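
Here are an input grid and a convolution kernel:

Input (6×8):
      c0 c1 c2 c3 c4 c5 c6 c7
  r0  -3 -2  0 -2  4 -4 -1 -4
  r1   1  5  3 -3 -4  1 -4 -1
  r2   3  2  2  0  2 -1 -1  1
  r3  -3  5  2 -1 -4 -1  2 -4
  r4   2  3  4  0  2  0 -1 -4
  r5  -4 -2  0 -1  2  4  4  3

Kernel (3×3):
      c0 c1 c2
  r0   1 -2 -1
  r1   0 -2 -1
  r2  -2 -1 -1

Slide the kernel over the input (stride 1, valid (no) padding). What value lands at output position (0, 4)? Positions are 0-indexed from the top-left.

The receptive field on the input at this output position is [4 -4 -1 / -4 1 -4 / 2 -1 -1]. Elementwise product with the kernel and sum: 4·1 + -4·-2 + -1·-1 + 1·-2 + -4·-1 + 2·-2 + -1·-1 + -1·-1.

13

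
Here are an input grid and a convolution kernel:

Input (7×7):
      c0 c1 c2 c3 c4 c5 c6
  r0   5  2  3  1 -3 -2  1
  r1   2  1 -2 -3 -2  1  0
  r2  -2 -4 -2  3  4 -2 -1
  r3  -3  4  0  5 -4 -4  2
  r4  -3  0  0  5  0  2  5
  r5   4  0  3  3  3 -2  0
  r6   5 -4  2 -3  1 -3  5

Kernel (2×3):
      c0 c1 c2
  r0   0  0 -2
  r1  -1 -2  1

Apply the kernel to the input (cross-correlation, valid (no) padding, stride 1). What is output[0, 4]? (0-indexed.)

The receptive field on the input at this output position is [-3 -2 1 / -2 1 0]. Elementwise product with the kernel and sum: 1·-2 + -2·-1 + 1·-2 + 0·1.

-2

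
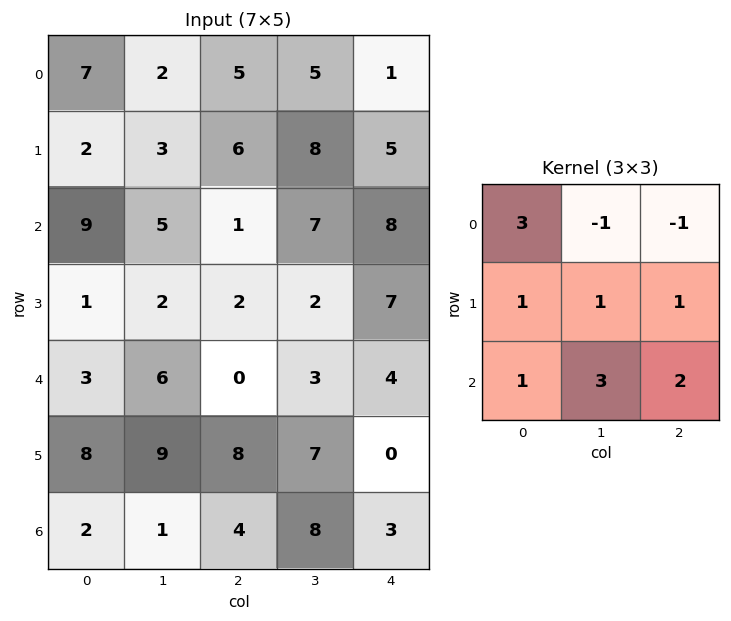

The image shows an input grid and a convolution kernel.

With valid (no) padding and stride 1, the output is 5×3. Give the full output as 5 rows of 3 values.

Output[0,0]: The receptive field on the input at this output position is [7 2 5 / 2 3 6 / 9 5 1]. Elementwise product with the kernel and sum: 7·3 + 2·-1 + 5·-1 + 2·1 + 3·1 + 6·1 + 9·1 + 5·3 + 1·2.
Output[0,1]: The receptive field on the input at this output position is [2 5 5 / 3 6 8 / 5 1 7]. Elementwise product with the kernel and sum: 2·3 + 5·-1 + 5·-1 + 3·1 + 6·1 + 8·1 + 5·1 + 1·3 + 7·2.

51 35 66
23 20 43
47 25 16
59 58 33
41 68 42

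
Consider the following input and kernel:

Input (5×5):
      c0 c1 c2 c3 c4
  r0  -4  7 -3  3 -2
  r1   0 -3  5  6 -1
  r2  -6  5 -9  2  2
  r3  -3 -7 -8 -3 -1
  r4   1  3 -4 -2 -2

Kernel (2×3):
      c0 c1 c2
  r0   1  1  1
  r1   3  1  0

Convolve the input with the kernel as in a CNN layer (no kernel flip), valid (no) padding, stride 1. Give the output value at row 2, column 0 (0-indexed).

The receptive field on the input at this output position is [-6 5 -9 / -3 -7 -8]. Elementwise product with the kernel and sum: -6·1 + 5·1 + -9·1 + -3·3 + -7·1.

-26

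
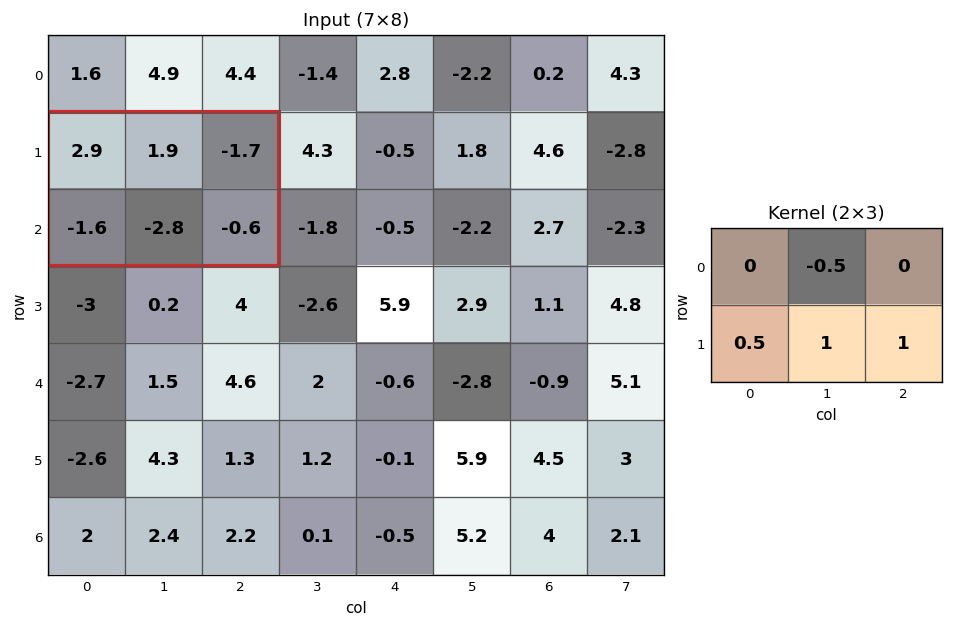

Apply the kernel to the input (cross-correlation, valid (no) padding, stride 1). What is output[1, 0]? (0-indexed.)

The receptive field on the input at this output position is [2.9 1.9 -1.7 / -1.6 -2.8 -0.6]. Elementwise product with the kernel and sum: 1.9·-0.5 + -1.6·0.5 + -2.8·1 + -0.6·1.

-5.15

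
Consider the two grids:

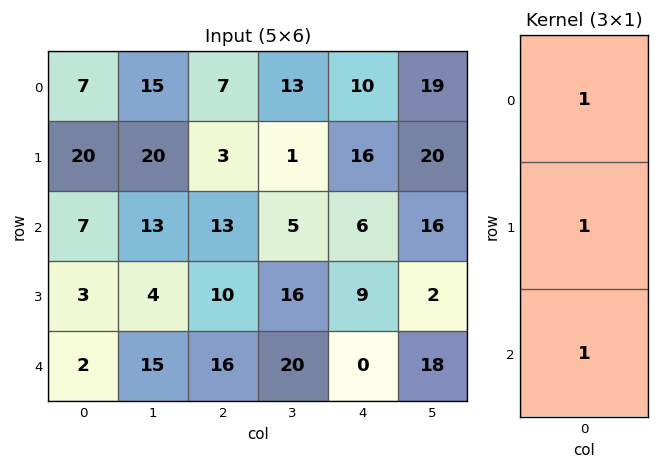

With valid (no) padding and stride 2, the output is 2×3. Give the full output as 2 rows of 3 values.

Output[0,0]: The receptive field on the input at this output position is [7 / 20 / 7]. Elementwise product with the kernel and sum: 7·1 + 20·1 + 7·1.

34 23 32
12 39 15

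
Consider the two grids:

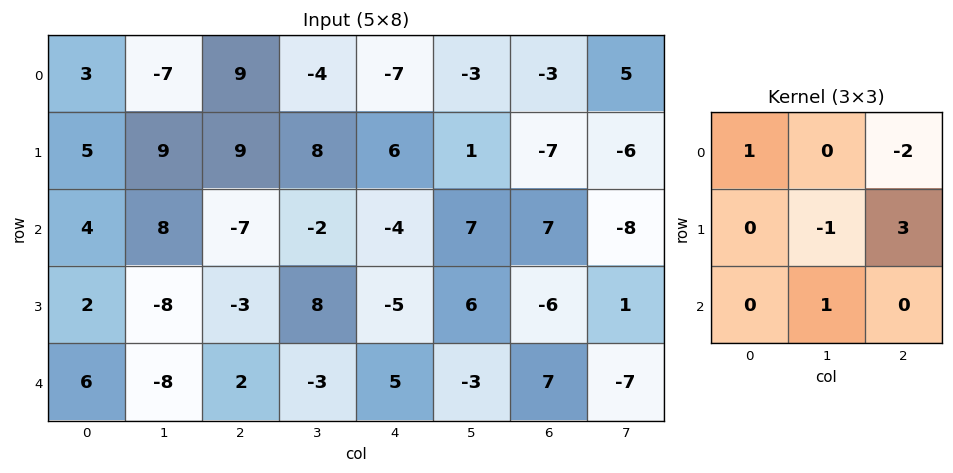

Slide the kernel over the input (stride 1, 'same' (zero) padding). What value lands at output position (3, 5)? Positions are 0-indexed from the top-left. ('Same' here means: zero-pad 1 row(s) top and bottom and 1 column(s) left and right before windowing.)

-45

The receptive field on the zero-padded input at this output position is [-4 7 7 / -5 6 -6 / 5 -3 7]. Elementwise product with the kernel and sum: -4·1 + 7·-2 + 6·-1 + -6·3 + -3·1.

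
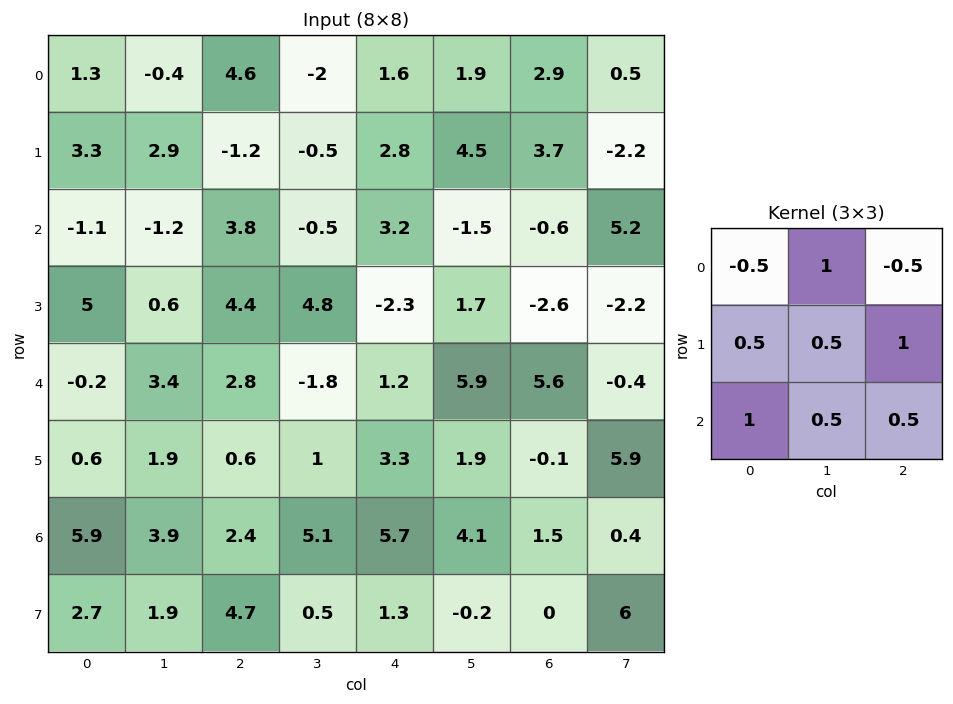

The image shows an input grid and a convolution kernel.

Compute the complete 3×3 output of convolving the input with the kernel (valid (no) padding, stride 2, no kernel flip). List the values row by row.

Output[0,0]: The receptive field on the input at this output position is [1.3 -0.4 4.6 / 3.3 2.9 -1.2 / -1.1 -1.2 3.8]. Elementwise product with the kernel and sum: 1.3·-0.5 + -0.4·1 + 4.6·-0.5 + 3.3·0.5 + 2.9·0.5 + -1.2·1 + -1.1·1 + -1.2·0.5 + 3.8·0.5.
Output[0,1]: The receptive field on the input at this output position is [4.6 -2 1.6 / -1.2 -0.5 2.8 / 3.8 -0.5 3.2]. Elementwise product with the kernel and sum: 4.6·-0.5 + -2·1 + 1.6·-0.5 + -1.2·0.5 + -0.5·0.5 + 2.8·1 + 3.8·1 + -0.5·0.5 + 3.2·0.5.

-1.25 2 9.15
7.55 0.8 1.25
13 8.1 13.5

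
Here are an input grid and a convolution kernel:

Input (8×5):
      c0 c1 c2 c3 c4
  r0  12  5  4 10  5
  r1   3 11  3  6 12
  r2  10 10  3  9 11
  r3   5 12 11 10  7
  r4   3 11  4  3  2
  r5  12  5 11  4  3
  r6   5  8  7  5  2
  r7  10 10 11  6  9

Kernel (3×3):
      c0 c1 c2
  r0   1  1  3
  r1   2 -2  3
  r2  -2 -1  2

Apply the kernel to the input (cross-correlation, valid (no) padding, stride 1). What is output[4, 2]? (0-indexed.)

The receptive field on the input at this output position is [4 3 2 / 11 4 3 / 7 5 2]. Elementwise product with the kernel and sum: 4·1 + 3·1 + 2·3 + 11·2 + 4·-2 + 3·3 + 7·-2 + 5·-1 + 2·2.

21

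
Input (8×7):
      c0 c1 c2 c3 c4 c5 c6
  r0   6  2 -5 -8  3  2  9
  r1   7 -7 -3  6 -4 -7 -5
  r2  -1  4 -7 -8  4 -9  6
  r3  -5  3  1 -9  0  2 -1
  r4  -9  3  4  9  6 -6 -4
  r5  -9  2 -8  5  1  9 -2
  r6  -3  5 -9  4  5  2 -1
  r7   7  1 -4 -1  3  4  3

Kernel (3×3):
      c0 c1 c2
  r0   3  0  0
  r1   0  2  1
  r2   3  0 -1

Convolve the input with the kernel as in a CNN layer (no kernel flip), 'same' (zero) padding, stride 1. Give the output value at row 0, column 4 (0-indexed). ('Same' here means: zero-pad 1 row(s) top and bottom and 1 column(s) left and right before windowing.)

33

The receptive field on the zero-padded input at this output position is [0 0 0 / -8 3 2 / 6 -4 -7]. Elementwise product with the kernel and sum: 0·3 + 3·2 + 2·1 + 6·3 + -7·-1.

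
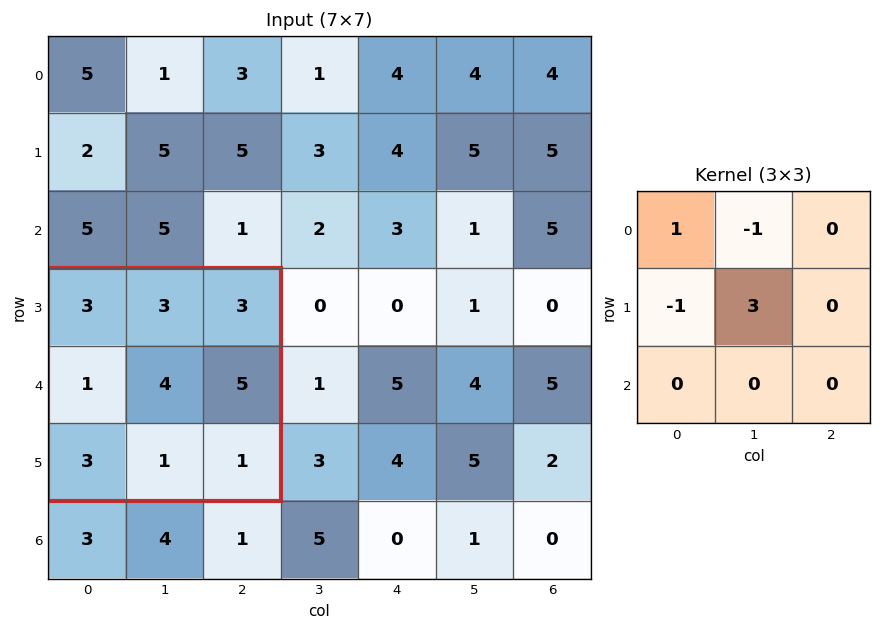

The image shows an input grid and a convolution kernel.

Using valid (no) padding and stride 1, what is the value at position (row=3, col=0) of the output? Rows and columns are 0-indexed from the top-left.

The receptive field on the input at this output position is [3 3 3 / 1 4 5 / 3 1 1]. Elementwise product with the kernel and sum: 3·1 + 3·-1 + 1·-1 + 4·3.

11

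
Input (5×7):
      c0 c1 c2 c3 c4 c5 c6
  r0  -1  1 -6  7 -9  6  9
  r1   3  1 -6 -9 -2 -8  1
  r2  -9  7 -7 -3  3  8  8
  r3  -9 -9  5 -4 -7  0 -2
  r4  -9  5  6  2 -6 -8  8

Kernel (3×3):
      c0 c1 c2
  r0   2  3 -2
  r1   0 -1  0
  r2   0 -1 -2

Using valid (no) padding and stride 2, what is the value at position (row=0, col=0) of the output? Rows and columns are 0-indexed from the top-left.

19

The receptive field on the input at this output position is [-1 1 -6 / 3 1 -6 / -9 7 -7]. Elementwise product with the kernel and sum: -1·2 + 1·3 + -6·-2 + 1·-1 + 7·-1 + -7·-2.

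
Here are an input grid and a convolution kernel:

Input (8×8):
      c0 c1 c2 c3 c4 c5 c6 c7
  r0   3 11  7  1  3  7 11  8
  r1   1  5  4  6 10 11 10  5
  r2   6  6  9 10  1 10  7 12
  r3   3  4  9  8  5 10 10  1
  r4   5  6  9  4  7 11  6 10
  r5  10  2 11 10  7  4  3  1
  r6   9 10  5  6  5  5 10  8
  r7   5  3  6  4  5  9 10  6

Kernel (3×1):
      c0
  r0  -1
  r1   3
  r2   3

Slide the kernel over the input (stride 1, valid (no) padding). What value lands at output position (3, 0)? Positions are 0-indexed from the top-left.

42

The receptive field on the input at this output position is [3 / 5 / 10]. Elementwise product with the kernel and sum: 3·-1 + 5·3 + 10·3.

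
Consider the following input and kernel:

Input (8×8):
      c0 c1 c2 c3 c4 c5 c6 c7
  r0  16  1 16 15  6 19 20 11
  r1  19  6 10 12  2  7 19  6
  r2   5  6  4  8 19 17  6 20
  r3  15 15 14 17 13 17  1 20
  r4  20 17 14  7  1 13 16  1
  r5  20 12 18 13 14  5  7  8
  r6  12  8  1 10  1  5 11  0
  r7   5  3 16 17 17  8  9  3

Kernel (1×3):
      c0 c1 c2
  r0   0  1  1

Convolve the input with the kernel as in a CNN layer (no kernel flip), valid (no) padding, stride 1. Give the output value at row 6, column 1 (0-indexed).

11

The receptive field on the input at this output position is [8 1 10]. Elementwise product with the kernel and sum: 1·1 + 10·1.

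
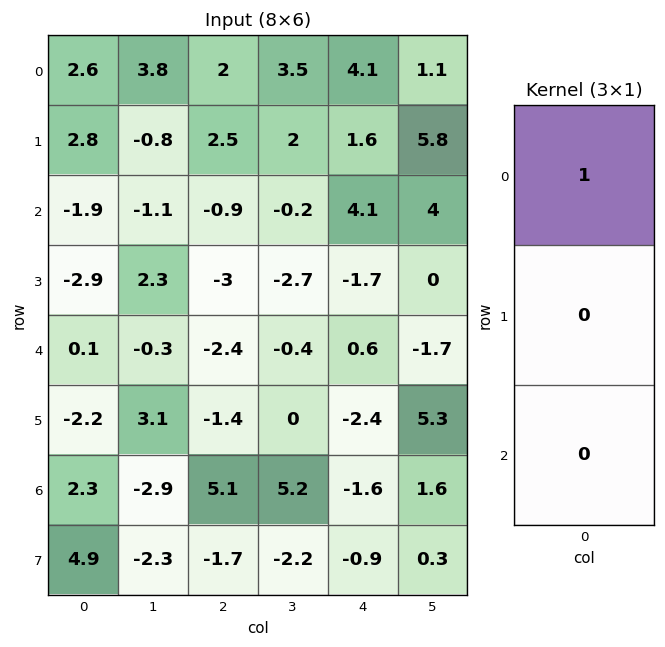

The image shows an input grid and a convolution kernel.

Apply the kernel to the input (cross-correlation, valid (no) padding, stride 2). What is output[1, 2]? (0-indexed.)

The receptive field on the input at this output position is [4.1 / -1.7 / 0.6]. Elementwise product with the kernel and sum: 4.1·1.

4.1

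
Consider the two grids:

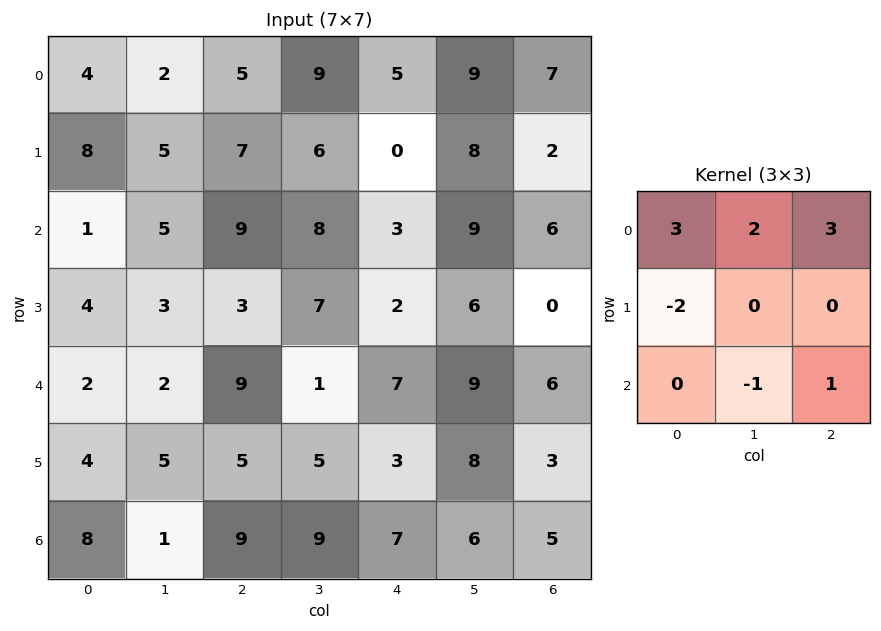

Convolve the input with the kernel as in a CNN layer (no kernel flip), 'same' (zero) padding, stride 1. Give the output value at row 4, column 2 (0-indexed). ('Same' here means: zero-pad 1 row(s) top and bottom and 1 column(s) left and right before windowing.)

32

The receptive field on the zero-padded input at this output position is [3 3 7 / 2 9 1 / 5 5 5]. Elementwise product with the kernel and sum: 3·3 + 3·2 + 7·3 + 2·-2 + 5·-1 + 5·1.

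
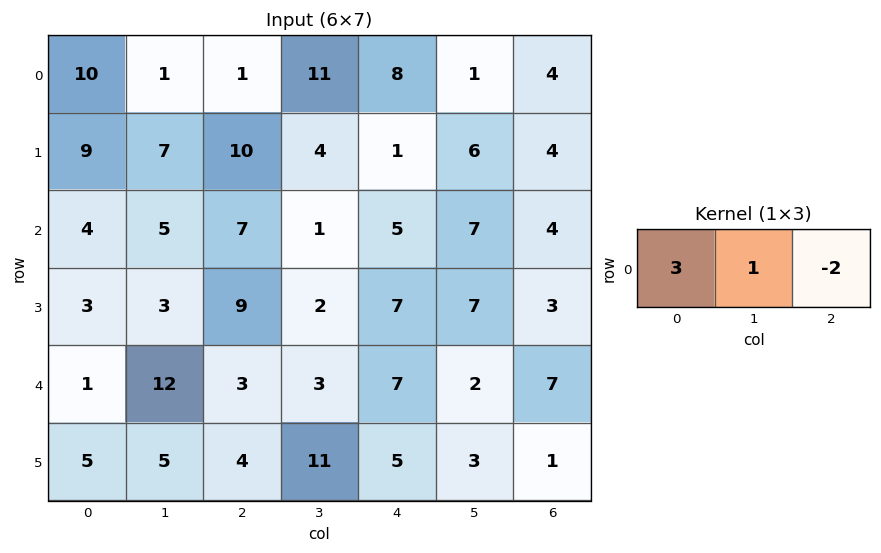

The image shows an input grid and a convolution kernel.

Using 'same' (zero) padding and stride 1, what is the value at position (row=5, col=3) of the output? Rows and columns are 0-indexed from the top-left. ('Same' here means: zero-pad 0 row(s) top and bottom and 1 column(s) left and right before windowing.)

The receptive field on the zero-padded input at this output position is [4 11 5]. Elementwise product with the kernel and sum: 4·3 + 11·1 + 5·-2.

13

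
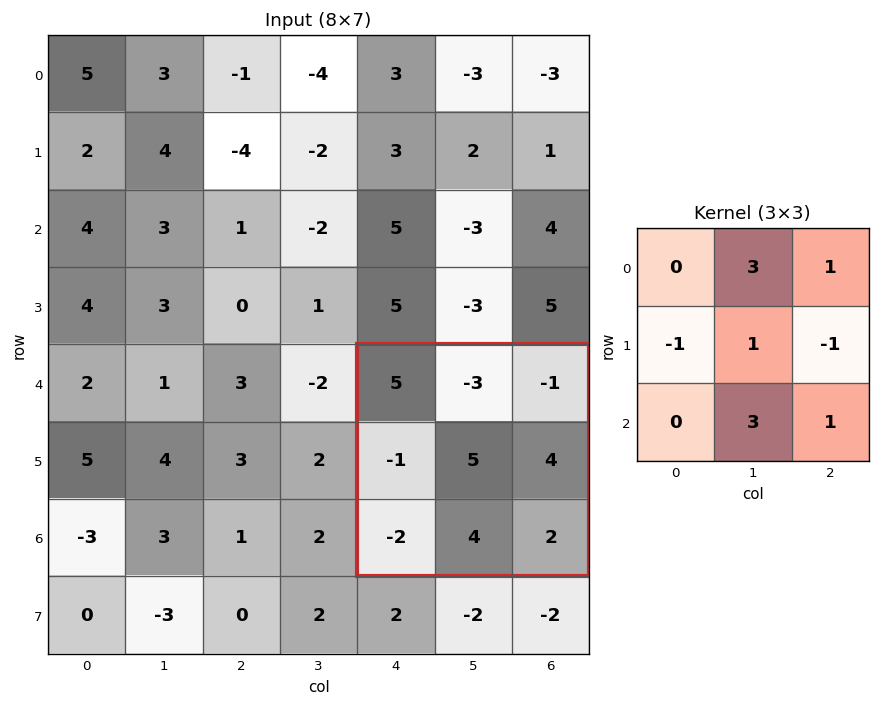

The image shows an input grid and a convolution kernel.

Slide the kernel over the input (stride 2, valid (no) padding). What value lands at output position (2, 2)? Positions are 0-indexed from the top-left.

6

The receptive field on the input at this output position is [5 -3 -1 / -1 5 4 / -2 4 2]. Elementwise product with the kernel and sum: -3·3 + -1·1 + -1·-1 + 5·1 + 4·-1 + 4·3 + 2·1.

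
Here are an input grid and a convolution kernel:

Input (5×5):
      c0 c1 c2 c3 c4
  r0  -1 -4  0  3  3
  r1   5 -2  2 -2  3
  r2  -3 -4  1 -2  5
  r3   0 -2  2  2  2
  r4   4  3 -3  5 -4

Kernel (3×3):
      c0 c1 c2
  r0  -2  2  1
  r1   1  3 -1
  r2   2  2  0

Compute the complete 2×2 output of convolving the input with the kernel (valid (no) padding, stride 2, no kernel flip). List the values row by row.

-23 0
5 9

Output[0,0]: The receptive field on the input at this output position is [-1 -4 0 / 5 -2 2 / -3 -4 1]. Elementwise product with the kernel and sum: -1·-2 + -4·2 + 0·1 + 5·1 + -2·3 + 2·-1 + -3·2 + -4·2.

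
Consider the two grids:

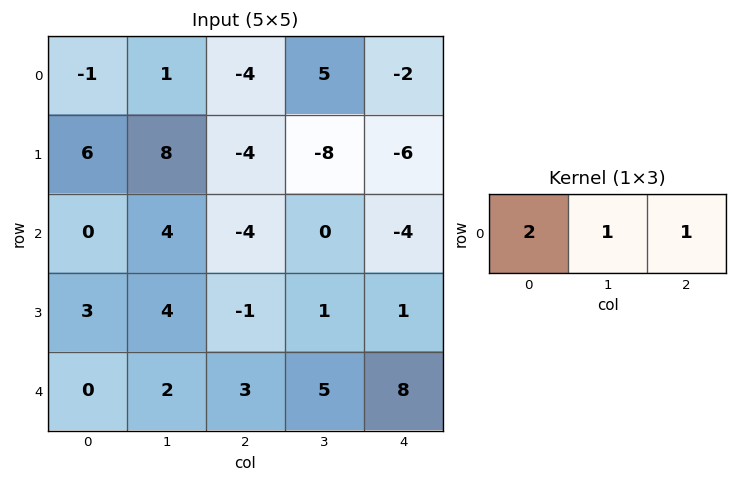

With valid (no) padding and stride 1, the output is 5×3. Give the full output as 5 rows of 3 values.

Output[0,0]: The receptive field on the input at this output position is [-1 1 -4]. Elementwise product with the kernel and sum: -1·2 + 1·1 + -4·1.

-5 3 -5
16 4 -22
0 4 -12
9 8 0
5 12 19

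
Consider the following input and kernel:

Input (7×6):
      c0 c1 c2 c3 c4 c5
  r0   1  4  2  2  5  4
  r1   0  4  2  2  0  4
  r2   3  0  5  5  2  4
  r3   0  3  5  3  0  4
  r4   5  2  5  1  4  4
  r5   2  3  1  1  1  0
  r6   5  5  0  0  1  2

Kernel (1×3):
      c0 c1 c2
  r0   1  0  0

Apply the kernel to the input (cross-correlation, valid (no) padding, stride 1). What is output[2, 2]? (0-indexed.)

The receptive field on the input at this output position is [5 5 2]. Elementwise product with the kernel and sum: 5·1.

5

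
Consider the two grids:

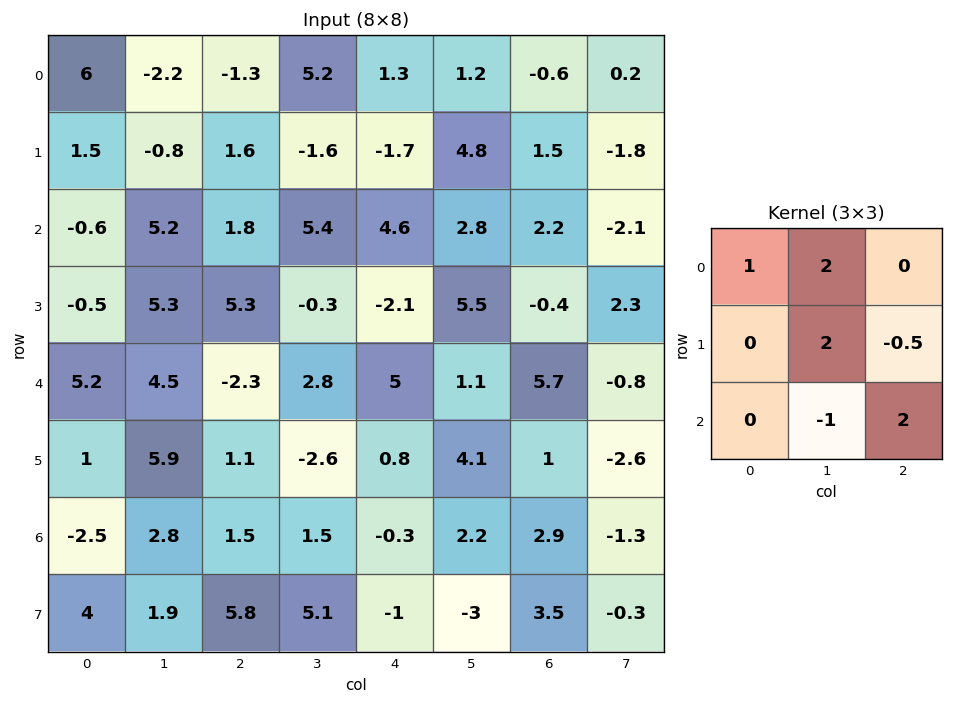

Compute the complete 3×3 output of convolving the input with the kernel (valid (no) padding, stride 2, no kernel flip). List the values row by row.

-2.4 10.55 14.15
8.65 20.25 31.7
25.65 -4.4 18.5

Output[0,0]: The receptive field on the input at this output position is [6 -2.2 -1.3 / 1.5 -0.8 1.6 / -0.6 5.2 1.8]. Elementwise product with the kernel and sum: 6·1 + -2.2·2 + -0.8·2 + 1.6·-0.5 + 5.2·-1 + 1.8·2.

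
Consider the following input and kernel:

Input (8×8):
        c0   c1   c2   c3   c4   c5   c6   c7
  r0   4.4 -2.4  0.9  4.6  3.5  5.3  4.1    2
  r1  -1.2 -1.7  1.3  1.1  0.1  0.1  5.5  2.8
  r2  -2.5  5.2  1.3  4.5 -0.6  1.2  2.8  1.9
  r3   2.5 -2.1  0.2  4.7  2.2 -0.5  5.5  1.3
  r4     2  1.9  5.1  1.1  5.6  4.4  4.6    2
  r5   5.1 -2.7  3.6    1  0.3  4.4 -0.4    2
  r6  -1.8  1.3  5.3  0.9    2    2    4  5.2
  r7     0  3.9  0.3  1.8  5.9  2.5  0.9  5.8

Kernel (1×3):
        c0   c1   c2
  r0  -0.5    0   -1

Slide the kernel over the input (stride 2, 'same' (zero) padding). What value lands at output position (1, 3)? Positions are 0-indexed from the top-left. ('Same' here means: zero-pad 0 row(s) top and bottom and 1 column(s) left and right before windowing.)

-2.5

The receptive field on the zero-padded input at this output position is [1.2 2.8 1.9]. Elementwise product with the kernel and sum: 1.2·-0.5 + 1.9·-1.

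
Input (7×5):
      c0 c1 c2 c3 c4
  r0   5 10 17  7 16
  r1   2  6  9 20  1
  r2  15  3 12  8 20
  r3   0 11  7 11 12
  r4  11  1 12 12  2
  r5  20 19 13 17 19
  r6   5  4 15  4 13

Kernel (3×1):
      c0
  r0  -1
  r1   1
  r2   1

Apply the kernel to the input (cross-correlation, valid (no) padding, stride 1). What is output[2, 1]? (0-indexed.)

The receptive field on the input at this output position is [3 / 11 / 1]. Elementwise product with the kernel and sum: 3·-1 + 11·1 + 1·1.

9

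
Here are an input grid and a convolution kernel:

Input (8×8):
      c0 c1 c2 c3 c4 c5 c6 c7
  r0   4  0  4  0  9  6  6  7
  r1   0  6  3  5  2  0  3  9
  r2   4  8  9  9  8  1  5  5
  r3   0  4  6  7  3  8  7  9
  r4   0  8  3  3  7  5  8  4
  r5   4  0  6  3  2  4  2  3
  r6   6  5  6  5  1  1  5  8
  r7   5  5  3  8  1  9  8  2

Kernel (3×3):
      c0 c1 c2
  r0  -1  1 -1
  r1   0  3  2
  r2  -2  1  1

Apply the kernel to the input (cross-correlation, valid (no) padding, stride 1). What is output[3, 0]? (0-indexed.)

The receptive field on the input at this output position is [0 4 6 / 0 8 3 / 4 0 6]. Elementwise product with the kernel and sum: 0·-1 + 4·1 + 6·-1 + 8·3 + 3·2 + 4·-2 + 0·1 + 6·1.

26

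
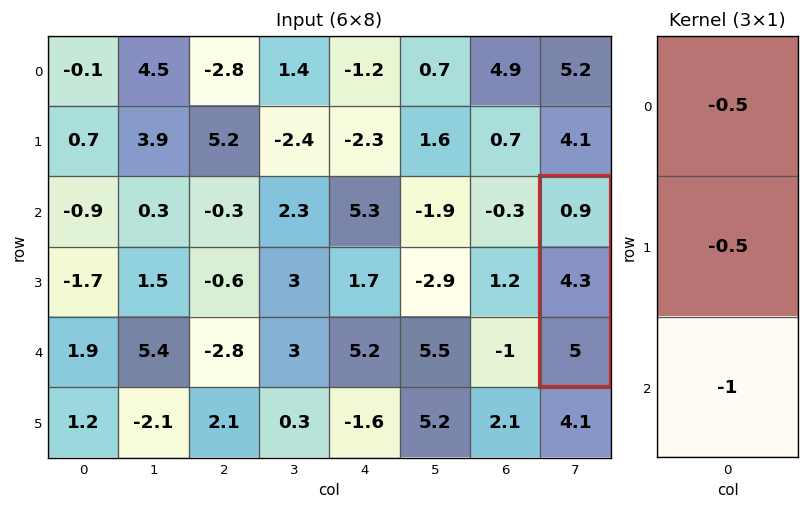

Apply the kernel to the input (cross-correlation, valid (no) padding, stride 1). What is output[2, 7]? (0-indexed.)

-7.6

The receptive field on the input at this output position is [0.9 / 4.3 / 5]. Elementwise product with the kernel and sum: 0.9·-0.5 + 4.3·-0.5 + 5·-1.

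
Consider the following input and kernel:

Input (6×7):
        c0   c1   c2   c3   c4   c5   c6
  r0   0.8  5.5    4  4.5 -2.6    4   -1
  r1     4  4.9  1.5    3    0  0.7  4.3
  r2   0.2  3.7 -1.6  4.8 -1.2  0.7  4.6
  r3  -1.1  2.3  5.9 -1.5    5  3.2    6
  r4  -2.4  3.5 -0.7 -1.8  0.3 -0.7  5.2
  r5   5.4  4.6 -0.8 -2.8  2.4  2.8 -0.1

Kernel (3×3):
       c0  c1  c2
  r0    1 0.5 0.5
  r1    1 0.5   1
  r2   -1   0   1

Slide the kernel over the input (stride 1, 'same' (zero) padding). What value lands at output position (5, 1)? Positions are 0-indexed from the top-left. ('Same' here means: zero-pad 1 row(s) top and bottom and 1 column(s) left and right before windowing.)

5.9

The receptive field on the zero-padded input at this output position is [-2.4 3.5 -0.7 / 5.4 4.6 -0.8 / 0 0 0]. Elementwise product with the kernel and sum: -2.4·1 + 3.5·0.5 + -0.7·0.5 + 5.4·1 + 4.6·0.5 + -0.8·1 + 0·-1 + 0·1.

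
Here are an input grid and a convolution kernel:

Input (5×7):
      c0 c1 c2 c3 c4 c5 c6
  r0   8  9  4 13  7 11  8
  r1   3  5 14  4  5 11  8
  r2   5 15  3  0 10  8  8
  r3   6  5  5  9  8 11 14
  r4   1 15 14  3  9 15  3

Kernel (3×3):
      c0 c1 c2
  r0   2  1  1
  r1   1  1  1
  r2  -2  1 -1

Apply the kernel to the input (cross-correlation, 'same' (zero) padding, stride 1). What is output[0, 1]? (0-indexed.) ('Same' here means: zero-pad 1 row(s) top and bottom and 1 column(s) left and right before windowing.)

The receptive field on the zero-padded input at this output position is [0 0 0 / 8 9 4 / 3 5 14]. Elementwise product with the kernel and sum: 0·2 + 0·1 + 0·1 + 8·1 + 9·1 + 4·1 + 3·-2 + 5·1 + 14·-1.

6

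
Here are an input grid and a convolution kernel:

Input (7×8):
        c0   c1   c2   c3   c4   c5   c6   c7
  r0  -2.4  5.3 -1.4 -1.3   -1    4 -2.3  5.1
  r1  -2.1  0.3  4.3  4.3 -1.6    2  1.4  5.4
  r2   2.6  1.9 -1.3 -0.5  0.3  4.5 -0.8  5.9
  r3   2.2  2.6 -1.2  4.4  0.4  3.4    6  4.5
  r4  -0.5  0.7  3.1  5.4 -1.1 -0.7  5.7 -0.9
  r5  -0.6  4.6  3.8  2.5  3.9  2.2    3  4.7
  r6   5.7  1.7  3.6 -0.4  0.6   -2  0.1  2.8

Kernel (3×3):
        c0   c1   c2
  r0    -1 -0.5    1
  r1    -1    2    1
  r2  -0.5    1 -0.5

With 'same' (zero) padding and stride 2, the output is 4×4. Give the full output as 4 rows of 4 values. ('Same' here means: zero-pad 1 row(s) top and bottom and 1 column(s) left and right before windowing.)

-1.75 -7.4 -1.45 -5.8
9.35 -7.85 0.6 4.55
-1.7 13.55 -7.95 8.85
18 1.1 -2.65 6

Output[0,0]: The receptive field on the zero-padded input at this output position is [0 0 0 / 0 -2.4 5.3 / 0 -2.1 0.3]. Elementwise product with the kernel and sum: 0·-1 + 0·-0.5 + 0·1 + 0·-1 + -2.4·2 + 5.3·1 + 0·-0.5 + -2.1·1 + 0.3·-0.5.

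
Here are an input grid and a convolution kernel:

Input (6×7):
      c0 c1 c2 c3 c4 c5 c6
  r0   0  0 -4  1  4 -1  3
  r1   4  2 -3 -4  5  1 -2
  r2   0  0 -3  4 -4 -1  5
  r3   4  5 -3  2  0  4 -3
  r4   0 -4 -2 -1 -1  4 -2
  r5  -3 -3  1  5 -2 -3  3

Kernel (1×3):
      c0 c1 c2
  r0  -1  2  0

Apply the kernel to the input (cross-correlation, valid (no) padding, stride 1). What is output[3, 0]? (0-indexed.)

The receptive field on the input at this output position is [4 5 -3]. Elementwise product with the kernel and sum: 4·-1 + 5·2.

6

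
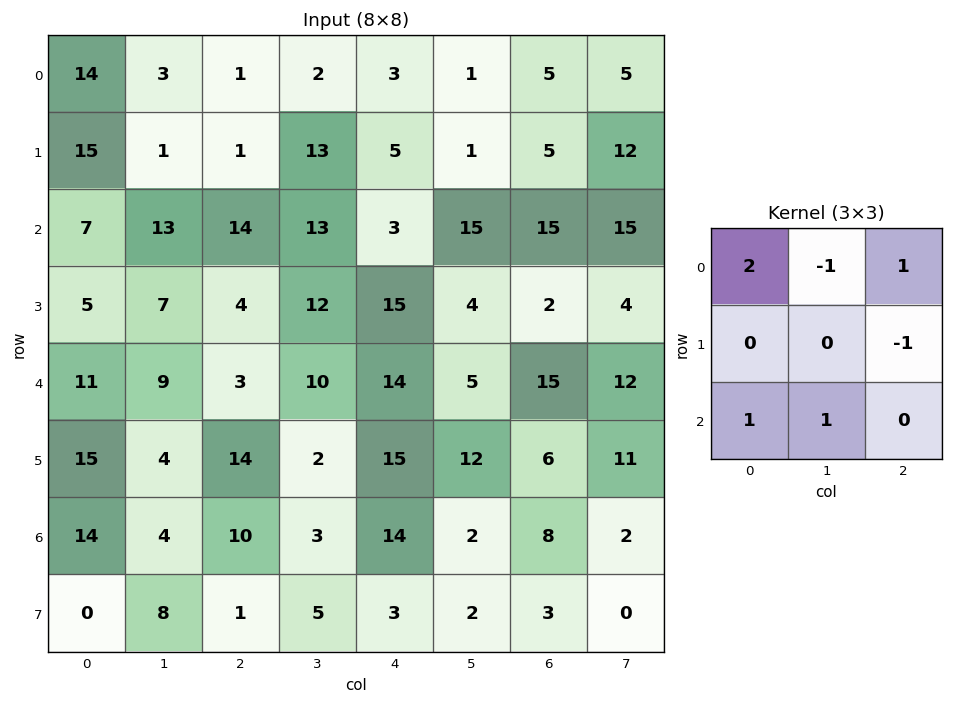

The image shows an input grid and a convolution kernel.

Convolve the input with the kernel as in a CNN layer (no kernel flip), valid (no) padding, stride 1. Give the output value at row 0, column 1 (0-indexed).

The receptive field on the input at this output position is [3 1 2 / 1 1 13 / 13 14 13]. Elementwise product with the kernel and sum: 3·2 + 1·-1 + 2·1 + 13·-1 + 13·1 + 14·1.

21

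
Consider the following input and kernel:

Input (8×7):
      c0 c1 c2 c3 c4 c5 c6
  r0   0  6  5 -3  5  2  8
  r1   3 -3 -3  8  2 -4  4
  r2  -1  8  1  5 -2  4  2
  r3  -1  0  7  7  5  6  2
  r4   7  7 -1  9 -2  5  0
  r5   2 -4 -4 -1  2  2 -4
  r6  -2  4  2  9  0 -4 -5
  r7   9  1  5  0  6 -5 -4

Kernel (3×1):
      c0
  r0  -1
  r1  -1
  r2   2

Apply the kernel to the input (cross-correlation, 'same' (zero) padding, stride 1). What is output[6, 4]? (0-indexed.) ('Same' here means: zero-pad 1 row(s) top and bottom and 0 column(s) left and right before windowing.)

The receptive field on the zero-padded input at this output position is [2 / 0 / 6]. Elementwise product with the kernel and sum: 2·-1 + 0·-1 + 6·2.

10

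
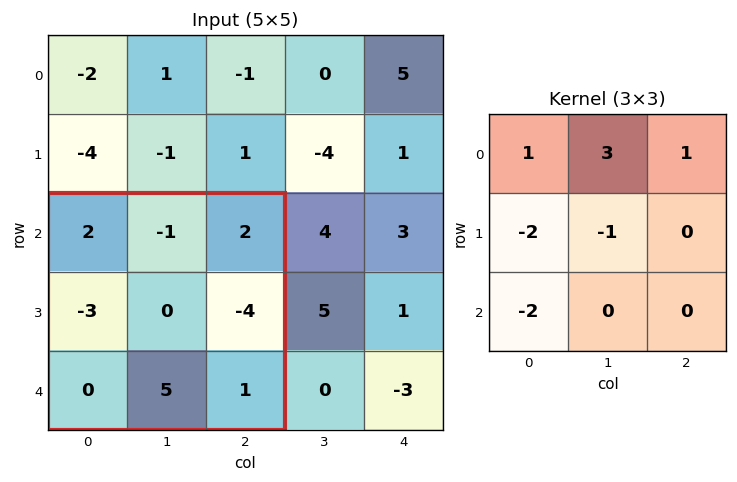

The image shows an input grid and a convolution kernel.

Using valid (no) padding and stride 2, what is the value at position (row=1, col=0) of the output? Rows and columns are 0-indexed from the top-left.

7

The receptive field on the input at this output position is [2 -1 2 / -3 0 -4 / 0 5 1]. Elementwise product with the kernel and sum: 2·1 + -1·3 + 2·1 + -3·-2 + 0·-1 + 0·-2.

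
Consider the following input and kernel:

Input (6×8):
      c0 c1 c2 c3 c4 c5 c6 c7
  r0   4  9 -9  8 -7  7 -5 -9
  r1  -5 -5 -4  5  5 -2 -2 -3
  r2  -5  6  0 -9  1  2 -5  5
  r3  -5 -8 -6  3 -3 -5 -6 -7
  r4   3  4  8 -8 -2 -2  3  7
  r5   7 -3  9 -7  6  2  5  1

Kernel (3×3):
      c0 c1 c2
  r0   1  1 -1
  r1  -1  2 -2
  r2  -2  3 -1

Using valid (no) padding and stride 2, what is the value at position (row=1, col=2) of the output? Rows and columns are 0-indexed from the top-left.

8

The receptive field on the input at this output position is [1 2 -5 / -3 -5 -6 / -2 -2 3]. Elementwise product with the kernel and sum: 1·1 + 2·1 + -5·-1 + -3·-1 + -5·2 + -6·-2 + -2·-2 + -2·3 + 3·-1.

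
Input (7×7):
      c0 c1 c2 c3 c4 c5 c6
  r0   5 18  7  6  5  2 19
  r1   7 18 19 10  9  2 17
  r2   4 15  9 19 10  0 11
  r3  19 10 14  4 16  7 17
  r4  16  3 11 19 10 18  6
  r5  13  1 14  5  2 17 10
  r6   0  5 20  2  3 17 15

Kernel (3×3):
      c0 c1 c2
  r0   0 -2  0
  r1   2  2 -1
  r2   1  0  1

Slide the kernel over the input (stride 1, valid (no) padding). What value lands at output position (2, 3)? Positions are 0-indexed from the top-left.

50

The receptive field on the input at this output position is [19 10 0 / 4 16 7 / 19 10 18]. Elementwise product with the kernel and sum: 10·-2 + 4·2 + 16·2 + 7·-1 + 19·1 + 18·1.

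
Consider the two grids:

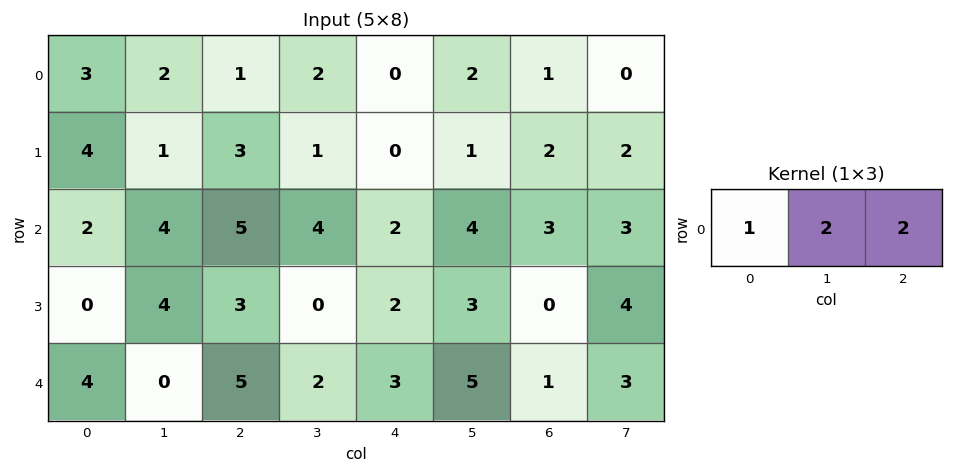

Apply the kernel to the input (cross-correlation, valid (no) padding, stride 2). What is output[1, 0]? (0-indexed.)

20

The receptive field on the input at this output position is [2 4 5]. Elementwise product with the kernel and sum: 2·1 + 4·2 + 5·2.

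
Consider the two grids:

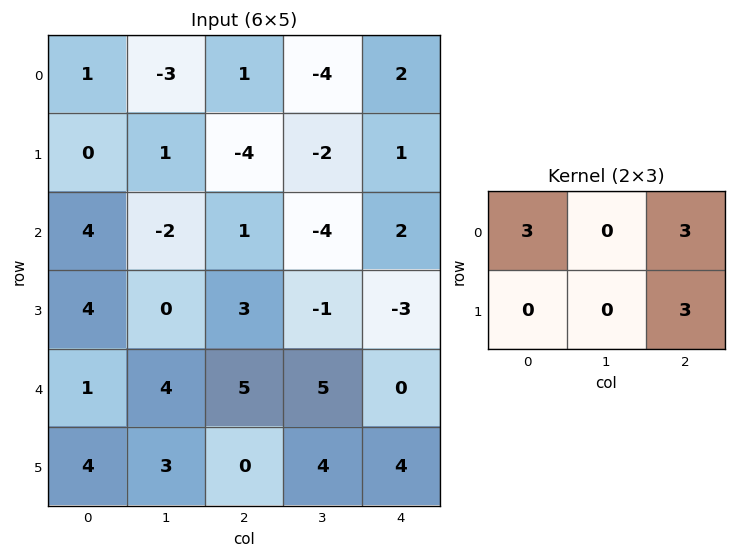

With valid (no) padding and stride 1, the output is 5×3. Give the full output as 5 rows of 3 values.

Output[0,0]: The receptive field on the input at this output position is [1 -3 1 / 0 1 -4]. Elementwise product with the kernel and sum: 1·3 + 1·3 + -4·3.
Output[0,1]: The receptive field on the input at this output position is [-3 1 -4 / 1 -4 -2]. Elementwise product with the kernel and sum: -3·3 + -4·3 + -2·3.

-6 -27 12
-9 -15 -3
24 -21 0
36 12 0
18 39 27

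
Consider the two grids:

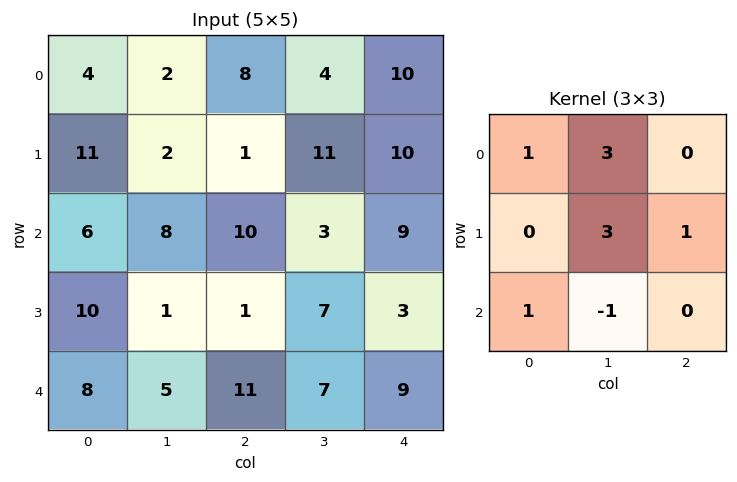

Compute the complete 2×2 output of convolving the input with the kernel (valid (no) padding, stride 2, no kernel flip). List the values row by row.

15 70
37 47

Output[0,0]: The receptive field on the input at this output position is [4 2 8 / 11 2 1 / 6 8 10]. Elementwise product with the kernel and sum: 4·1 + 2·3 + 2·3 + 1·1 + 6·1 + 8·-1.
Output[0,1]: The receptive field on the input at this output position is [8 4 10 / 1 11 10 / 10 3 9]. Elementwise product with the kernel and sum: 8·1 + 4·3 + 11·3 + 10·1 + 10·1 + 3·-1.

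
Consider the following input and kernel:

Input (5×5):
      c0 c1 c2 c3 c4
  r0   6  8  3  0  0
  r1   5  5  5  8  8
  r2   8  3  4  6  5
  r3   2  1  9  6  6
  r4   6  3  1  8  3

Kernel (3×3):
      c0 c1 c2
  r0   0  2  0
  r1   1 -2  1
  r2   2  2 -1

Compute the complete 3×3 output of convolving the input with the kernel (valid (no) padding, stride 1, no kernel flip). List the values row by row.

Output[0,0]: The receptive field on the input at this output position is [6 8 3 / 5 5 5 / 8 3 4]. Elementwise product with the kernel and sum: 8·2 + 5·1 + 5·-2 + 5·1 + 8·2 + 3·2 + 4·-1.

34 17 12
13 25 37
32 -3 30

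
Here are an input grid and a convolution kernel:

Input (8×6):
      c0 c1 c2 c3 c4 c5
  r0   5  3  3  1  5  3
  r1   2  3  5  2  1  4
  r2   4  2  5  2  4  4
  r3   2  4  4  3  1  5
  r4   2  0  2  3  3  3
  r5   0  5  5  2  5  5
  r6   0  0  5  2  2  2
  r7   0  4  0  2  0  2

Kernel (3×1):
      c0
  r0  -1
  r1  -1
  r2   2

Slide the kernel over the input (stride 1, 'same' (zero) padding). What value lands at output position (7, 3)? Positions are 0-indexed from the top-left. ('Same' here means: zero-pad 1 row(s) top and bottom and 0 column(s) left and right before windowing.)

The receptive field on the zero-padded input at this output position is [2 / 2 / 0]. Elementwise product with the kernel and sum: 2·-1 + 2·-1 + 0·2.

-4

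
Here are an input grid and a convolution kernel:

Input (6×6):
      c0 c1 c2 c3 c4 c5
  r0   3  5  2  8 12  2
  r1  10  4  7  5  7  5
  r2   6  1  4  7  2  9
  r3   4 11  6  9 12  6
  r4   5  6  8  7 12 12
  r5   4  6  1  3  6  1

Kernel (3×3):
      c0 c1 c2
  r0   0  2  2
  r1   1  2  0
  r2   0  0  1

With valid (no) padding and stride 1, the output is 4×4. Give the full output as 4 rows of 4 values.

36 45 59 56
36 42 54 41
44 52 54 67
52 55 70 68

Output[0,0]: The receptive field on the input at this output position is [3 5 2 / 10 4 7 / 6 1 4]. Elementwise product with the kernel and sum: 5·2 + 2·2 + 10·1 + 4·2 + 4·1.
Output[0,1]: The receptive field on the input at this output position is [5 2 8 / 4 7 5 / 1 4 7]. Elementwise product with the kernel and sum: 2·2 + 8·2 + 4·1 + 7·2 + 7·1.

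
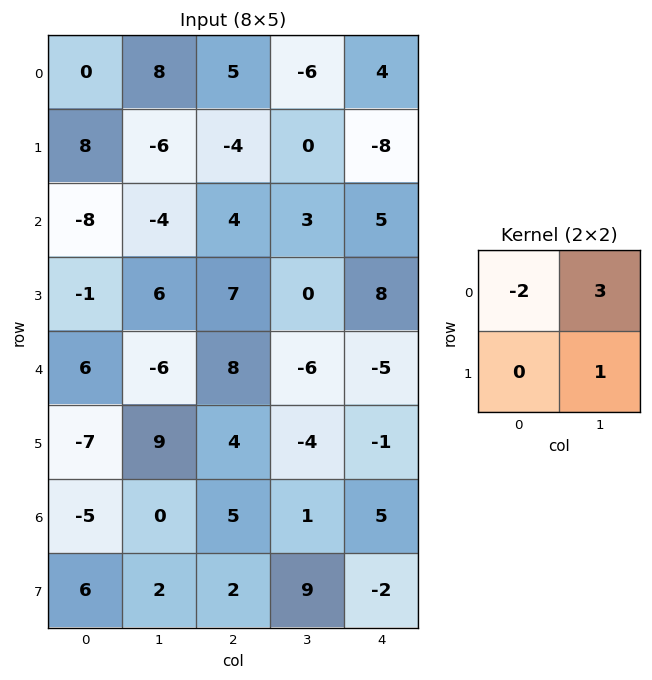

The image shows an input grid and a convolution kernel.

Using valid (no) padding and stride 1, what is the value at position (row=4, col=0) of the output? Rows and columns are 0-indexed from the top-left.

The receptive field on the input at this output position is [6 -6 / -7 9]. Elementwise product with the kernel and sum: 6·-2 + -6·3 + 9·1.

-21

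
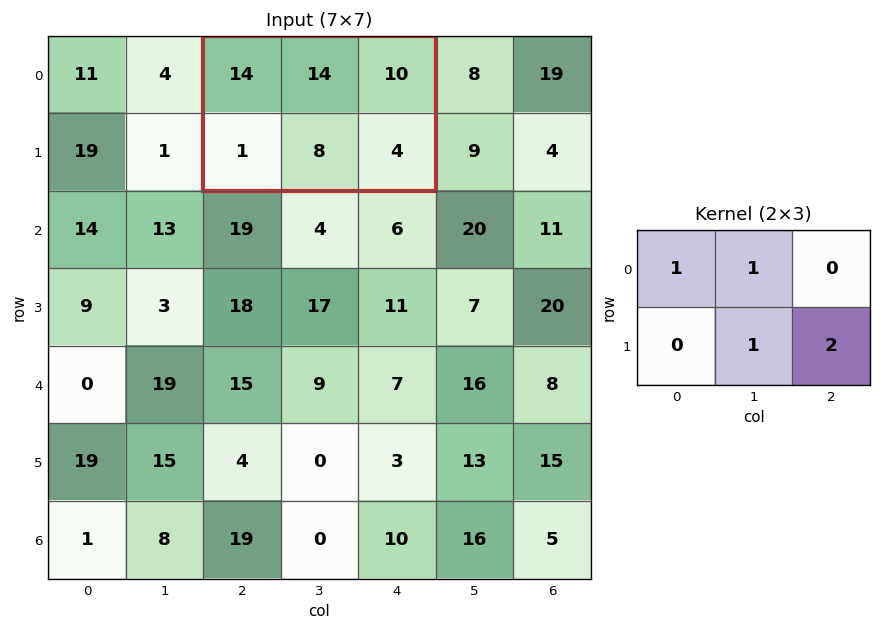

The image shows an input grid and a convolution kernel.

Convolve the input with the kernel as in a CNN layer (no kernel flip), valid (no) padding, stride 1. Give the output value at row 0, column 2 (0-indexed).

44

The receptive field on the input at this output position is [14 14 10 / 1 8 4]. Elementwise product with the kernel and sum: 14·1 + 14·1 + 8·1 + 4·2.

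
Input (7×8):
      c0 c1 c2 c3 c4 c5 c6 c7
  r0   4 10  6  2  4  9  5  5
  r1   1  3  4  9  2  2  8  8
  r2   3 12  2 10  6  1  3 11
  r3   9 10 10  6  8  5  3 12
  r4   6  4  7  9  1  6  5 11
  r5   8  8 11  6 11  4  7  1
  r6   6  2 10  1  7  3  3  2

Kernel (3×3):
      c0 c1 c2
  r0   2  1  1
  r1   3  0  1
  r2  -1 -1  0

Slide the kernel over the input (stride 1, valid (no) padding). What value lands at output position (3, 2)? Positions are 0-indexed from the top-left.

39

The receptive field on the input at this output position is [10 6 8 / 7 9 1 / 11 6 11]. Elementwise product with the kernel and sum: 10·2 + 6·1 + 8·1 + 7·3 + 1·1 + 11·-1 + 6·-1.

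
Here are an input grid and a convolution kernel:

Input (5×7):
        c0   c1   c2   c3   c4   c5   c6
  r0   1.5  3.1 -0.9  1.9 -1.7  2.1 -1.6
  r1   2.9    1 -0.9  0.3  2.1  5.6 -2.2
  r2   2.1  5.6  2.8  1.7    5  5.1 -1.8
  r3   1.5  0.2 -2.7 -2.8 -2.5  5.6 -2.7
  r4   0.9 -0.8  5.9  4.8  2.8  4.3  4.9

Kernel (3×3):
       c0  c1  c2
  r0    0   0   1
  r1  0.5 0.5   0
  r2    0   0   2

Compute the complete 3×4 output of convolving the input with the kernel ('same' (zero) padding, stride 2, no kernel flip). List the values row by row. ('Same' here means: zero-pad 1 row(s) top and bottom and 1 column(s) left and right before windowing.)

2.75 1.7 11.3 0.25
2.45 -1.1 20.15 1.65
0.65 -0.25 9.4 4.6

Output[0,0]: The receptive field on the zero-padded input at this output position is [0 0 0 / 0 1.5 3.1 / 0 2.9 1]. Elementwise product with the kernel and sum: 0·1 + 0·0.5 + 1.5·0.5 + 1·2.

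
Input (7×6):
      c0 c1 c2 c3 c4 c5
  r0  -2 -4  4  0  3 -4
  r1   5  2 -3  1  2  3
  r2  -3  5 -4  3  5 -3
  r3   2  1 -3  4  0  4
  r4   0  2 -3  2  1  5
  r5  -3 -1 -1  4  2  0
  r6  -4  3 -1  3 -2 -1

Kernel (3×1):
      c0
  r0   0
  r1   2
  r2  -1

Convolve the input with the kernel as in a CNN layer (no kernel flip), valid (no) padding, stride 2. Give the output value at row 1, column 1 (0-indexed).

The receptive field on the input at this output position is [-4 / -3 / -3]. Elementwise product with the kernel and sum: -3·2 + -3·-1.

-3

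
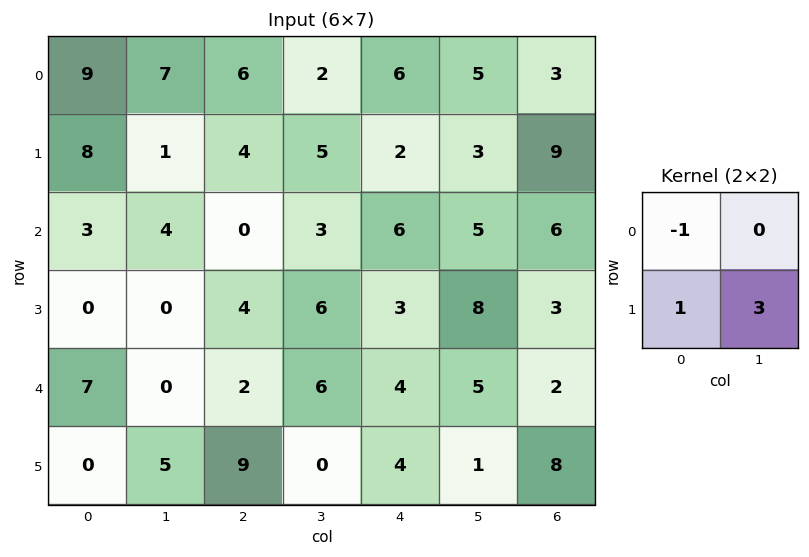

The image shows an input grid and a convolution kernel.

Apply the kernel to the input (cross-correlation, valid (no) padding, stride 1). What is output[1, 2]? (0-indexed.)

The receptive field on the input at this output position is [4 5 / 0 3]. Elementwise product with the kernel and sum: 4·-1 + 0·1 + 3·3.

5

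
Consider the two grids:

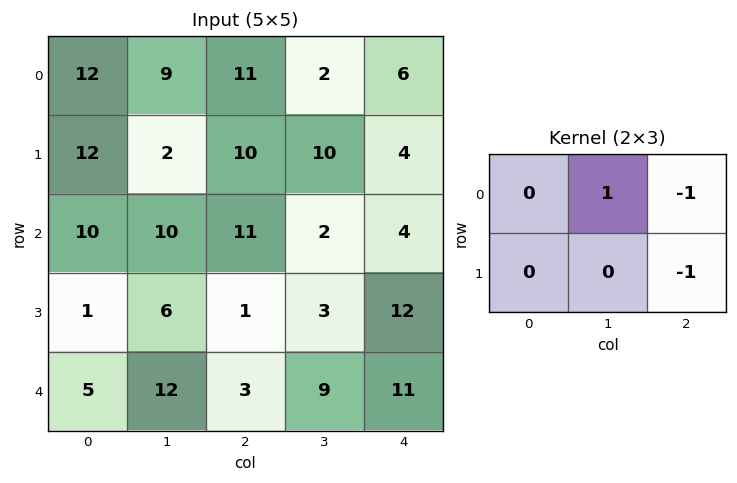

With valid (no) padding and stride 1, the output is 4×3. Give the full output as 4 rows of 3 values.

-12 -1 -8
-19 -2 2
-2 6 -14
2 -11 -20

Output[0,0]: The receptive field on the input at this output position is [12 9 11 / 12 2 10]. Elementwise product with the kernel and sum: 9·1 + 11·-1 + 10·-1.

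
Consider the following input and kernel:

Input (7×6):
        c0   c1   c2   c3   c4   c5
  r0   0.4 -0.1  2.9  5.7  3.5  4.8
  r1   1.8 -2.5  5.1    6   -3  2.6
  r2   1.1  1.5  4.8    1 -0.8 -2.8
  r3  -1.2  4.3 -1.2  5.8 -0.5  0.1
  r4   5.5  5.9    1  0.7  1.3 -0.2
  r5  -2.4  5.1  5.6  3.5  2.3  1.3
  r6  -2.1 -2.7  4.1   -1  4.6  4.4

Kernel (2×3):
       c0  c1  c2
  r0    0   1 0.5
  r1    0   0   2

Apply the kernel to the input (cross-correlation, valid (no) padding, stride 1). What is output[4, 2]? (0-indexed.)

5.95

The receptive field on the input at this output position is [1 0.7 1.3 / 5.6 3.5 2.3]. Elementwise product with the kernel and sum: 0.7·1 + 1.3·0.5 + 2.3·2.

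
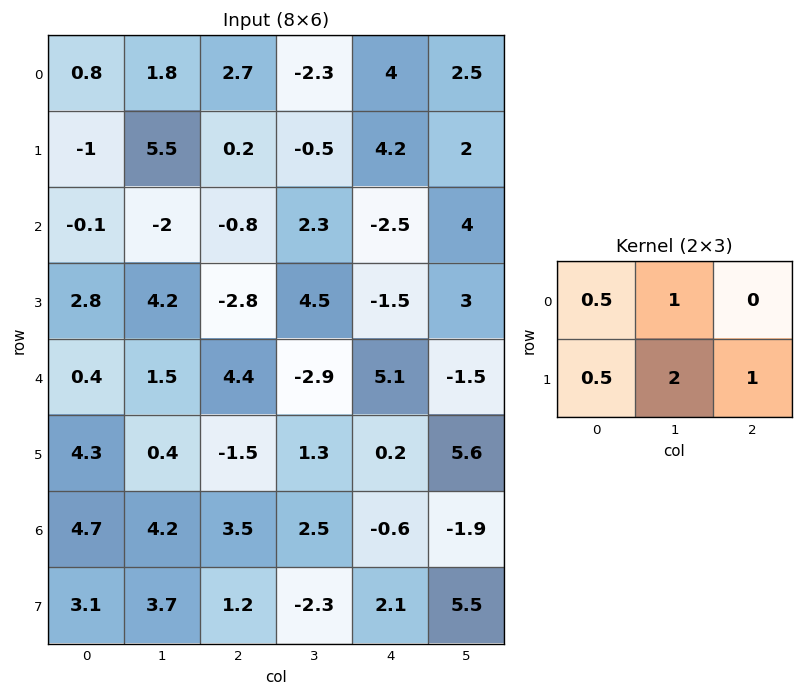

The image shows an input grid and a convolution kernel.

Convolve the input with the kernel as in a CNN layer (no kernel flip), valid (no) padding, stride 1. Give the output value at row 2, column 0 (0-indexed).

The receptive field on the input at this output position is [-0.1 -2 -0.8 / 2.8 4.2 -2.8]. Elementwise product with the kernel and sum: -0.1·0.5 + -2·1 + 2.8·0.5 + 4.2·2 + -2.8·1.

4.95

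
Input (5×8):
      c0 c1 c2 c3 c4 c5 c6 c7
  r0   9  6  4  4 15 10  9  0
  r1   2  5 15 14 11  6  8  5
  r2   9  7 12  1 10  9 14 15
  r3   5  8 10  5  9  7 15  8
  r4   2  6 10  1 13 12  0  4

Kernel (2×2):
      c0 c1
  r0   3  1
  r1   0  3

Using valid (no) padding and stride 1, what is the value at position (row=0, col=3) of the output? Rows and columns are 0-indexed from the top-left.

60

The receptive field on the input at this output position is [4 15 / 14 11]. Elementwise product with the kernel and sum: 4·3 + 15·1 + 11·3.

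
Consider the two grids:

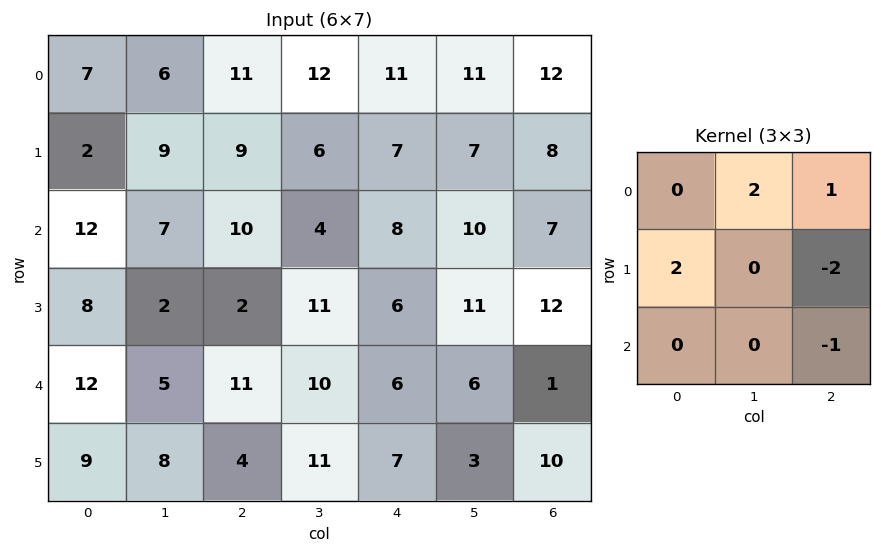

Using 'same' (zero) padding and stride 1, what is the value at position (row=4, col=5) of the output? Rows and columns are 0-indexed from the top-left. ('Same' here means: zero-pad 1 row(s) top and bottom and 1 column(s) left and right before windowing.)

The receptive field on the zero-padded input at this output position is [6 11 12 / 6 6 1 / 7 3 10]. Elementwise product with the kernel and sum: 11·2 + 12·1 + 6·2 + 1·-2 + 10·-1.

34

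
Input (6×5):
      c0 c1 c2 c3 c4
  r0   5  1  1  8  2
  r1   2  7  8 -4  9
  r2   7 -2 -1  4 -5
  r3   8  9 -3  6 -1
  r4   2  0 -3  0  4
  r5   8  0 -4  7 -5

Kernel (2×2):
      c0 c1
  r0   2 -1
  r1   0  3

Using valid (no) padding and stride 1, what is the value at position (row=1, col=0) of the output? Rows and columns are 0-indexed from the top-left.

-9

The receptive field on the input at this output position is [2 7 / 7 -2]. Elementwise product with the kernel and sum: 2·2 + 7·-1 + -2·3.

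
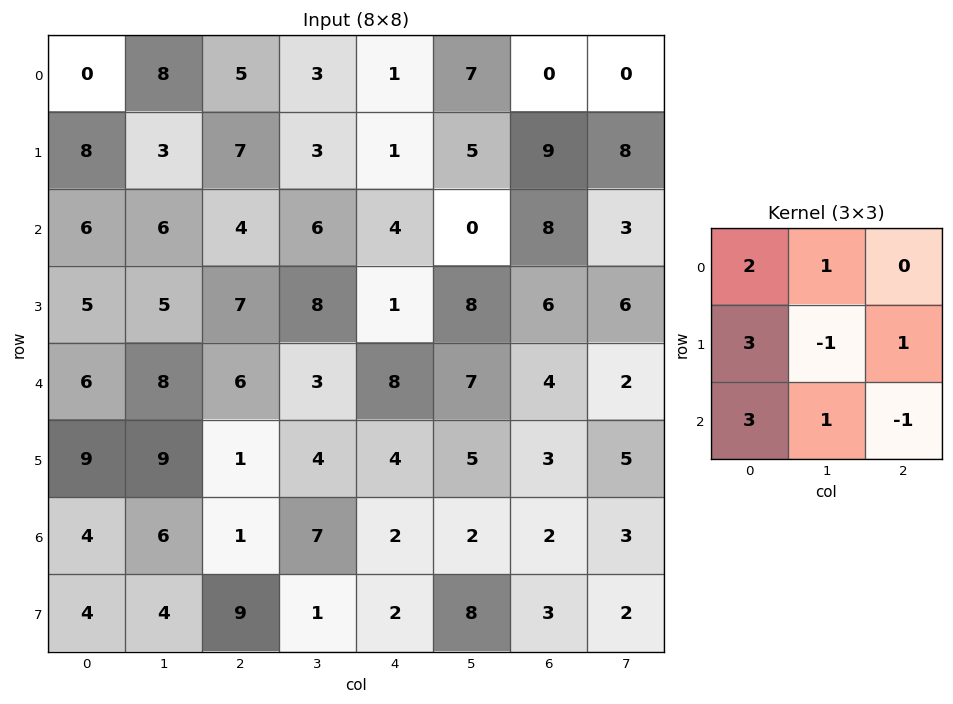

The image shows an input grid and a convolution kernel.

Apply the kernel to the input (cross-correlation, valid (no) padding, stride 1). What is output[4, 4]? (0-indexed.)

39

The receptive field on the input at this output position is [8 7 4 / 4 5 3 / 2 2 2]. Elementwise product with the kernel and sum: 8·2 + 7·1 + 4·3 + 5·-1 + 3·1 + 2·3 + 2·1 + 2·-1.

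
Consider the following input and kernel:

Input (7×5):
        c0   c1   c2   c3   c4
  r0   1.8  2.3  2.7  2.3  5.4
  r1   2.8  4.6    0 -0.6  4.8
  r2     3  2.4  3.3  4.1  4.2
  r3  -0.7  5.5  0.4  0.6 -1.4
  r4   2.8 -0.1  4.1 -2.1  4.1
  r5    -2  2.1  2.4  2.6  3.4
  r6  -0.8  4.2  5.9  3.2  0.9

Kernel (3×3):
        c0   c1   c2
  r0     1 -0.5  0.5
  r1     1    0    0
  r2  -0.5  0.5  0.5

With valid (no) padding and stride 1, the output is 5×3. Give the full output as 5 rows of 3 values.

6.15 9.2 6.75
6.8 4.45 5.4
3.35 9.35 2.7
2.8 6.95 5.3
8.35 1.35 8.7

Output[0,0]: The receptive field on the input at this output position is [1.8 2.3 2.7 / 2.8 4.6 0 / 3 2.4 3.3]. Elementwise product with the kernel and sum: 1.8·1 + 2.3·-0.5 + 2.7·0.5 + 2.8·1 + 3·-0.5 + 2.4·0.5 + 3.3·0.5.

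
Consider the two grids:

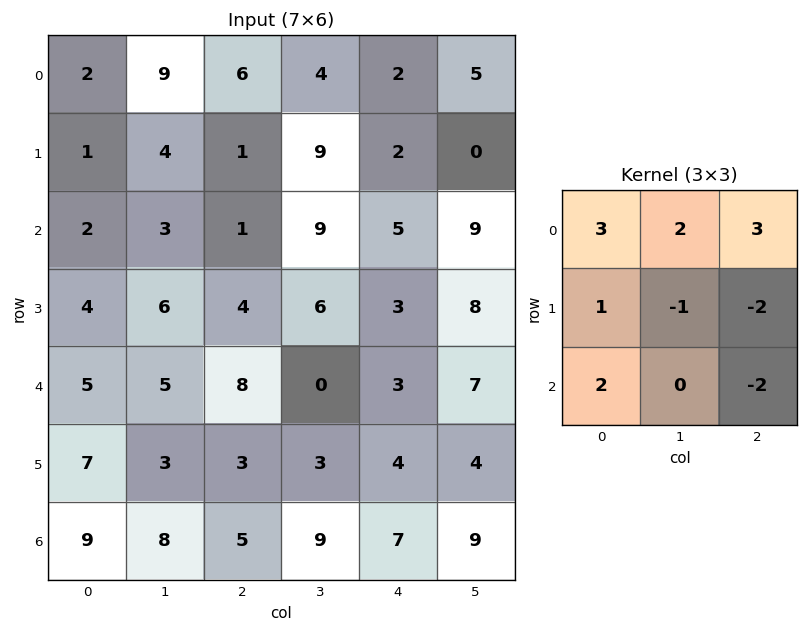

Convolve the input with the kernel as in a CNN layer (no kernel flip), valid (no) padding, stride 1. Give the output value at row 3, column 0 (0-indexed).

28

The receptive field on the input at this output position is [4 6 4 / 5 5 8 / 7 3 3]. Elementwise product with the kernel and sum: 4·3 + 6·2 + 4·3 + 5·1 + 5·-1 + 8·-2 + 7·2 + 3·-2.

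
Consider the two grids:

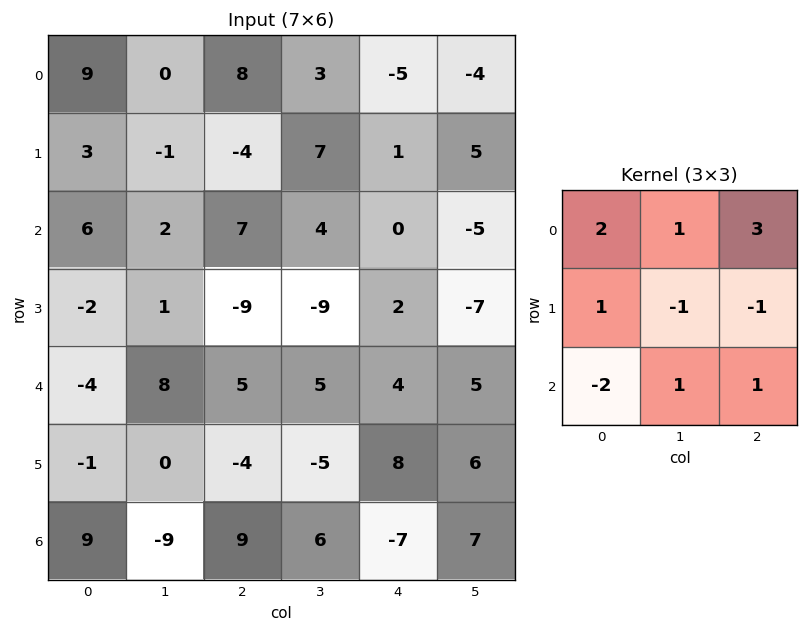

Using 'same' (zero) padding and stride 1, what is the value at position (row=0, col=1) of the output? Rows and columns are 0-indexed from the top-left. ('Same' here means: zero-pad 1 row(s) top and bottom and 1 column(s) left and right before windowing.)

-10

The receptive field on the zero-padded input at this output position is [0 0 0 / 9 0 8 / 3 -1 -4]. Elementwise product with the kernel and sum: 0·2 + 0·1 + 0·3 + 9·1 + 0·-1 + 8·-1 + 3·-2 + -1·1 + -4·1.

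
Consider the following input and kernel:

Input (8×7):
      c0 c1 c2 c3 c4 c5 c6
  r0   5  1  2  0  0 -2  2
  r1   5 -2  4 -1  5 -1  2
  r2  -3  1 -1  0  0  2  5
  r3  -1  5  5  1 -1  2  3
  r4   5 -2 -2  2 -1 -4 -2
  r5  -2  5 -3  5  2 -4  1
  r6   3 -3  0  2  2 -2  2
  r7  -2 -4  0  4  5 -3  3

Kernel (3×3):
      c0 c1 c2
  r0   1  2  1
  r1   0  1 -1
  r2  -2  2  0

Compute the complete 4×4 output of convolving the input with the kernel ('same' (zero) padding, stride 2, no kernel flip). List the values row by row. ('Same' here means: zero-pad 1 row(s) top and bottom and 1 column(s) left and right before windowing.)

14 14 14 8
2 4 2 10
6 -4 -2 16
3 10 11 12

Output[0,0]: The receptive field on the zero-padded input at this output position is [0 0 0 / 0 5 1 / 0 5 -2]. Elementwise product with the kernel and sum: 0·1 + 0·2 + 0·1 + 5·1 + 1·-1 + 0·-2 + 5·2.
Output[0,1]: The receptive field on the zero-padded input at this output position is [0 0 0 / 1 2 0 / -2 4 -1]. Elementwise product with the kernel and sum: 0·1 + 0·2 + 0·1 + 2·1 + 0·-1 + -2·-2 + 4·2.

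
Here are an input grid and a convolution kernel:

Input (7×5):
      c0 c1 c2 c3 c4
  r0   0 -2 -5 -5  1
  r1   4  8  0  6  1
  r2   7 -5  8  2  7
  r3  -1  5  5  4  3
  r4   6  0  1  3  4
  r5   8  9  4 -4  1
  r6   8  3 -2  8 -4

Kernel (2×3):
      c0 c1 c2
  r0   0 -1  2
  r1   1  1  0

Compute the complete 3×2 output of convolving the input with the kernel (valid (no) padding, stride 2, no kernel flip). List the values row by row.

Output[0,0]: The receptive field on the input at this output position is [0 -2 -5 / 4 8 0]. Elementwise product with the kernel and sum: -2·-1 + -5·2 + 4·1 + 8·1.
Output[0,1]: The receptive field on the input at this output position is [-5 -5 1 / 0 6 1]. Elementwise product with the kernel and sum: -5·-1 + 1·2 + 0·1 + 6·1.

4 13
25 21
19 5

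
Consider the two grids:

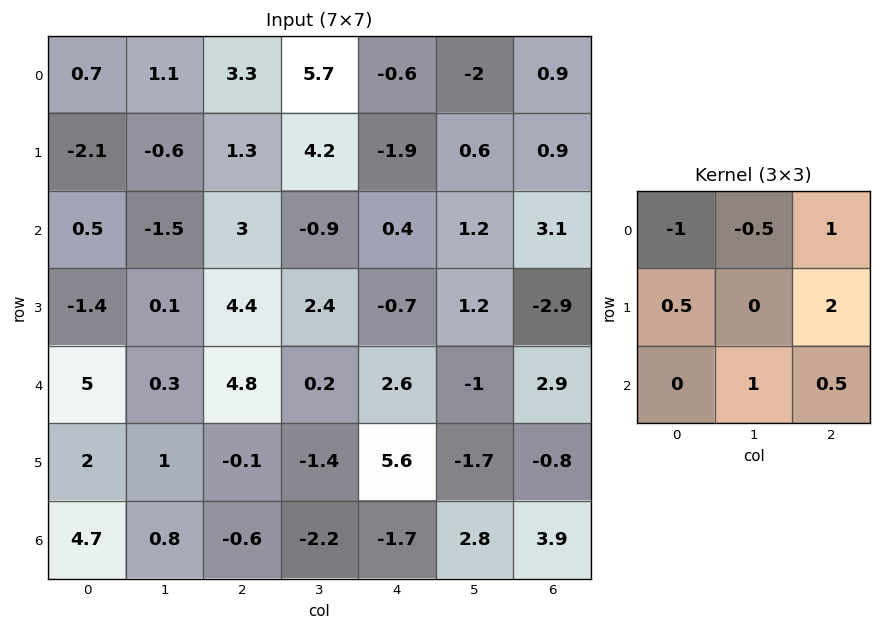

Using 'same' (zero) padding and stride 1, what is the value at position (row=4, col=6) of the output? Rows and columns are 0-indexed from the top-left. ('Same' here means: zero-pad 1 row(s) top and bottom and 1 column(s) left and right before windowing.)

-1.05

The receptive field on the zero-padded input at this output position is [1.2 -2.9 0 / -1 2.9 0 / -1.7 -0.8 0]. Elementwise product with the kernel and sum: 1.2·-1 + -2.9·-0.5 + 0·1 + -1·0.5 + 0·2 + -0.8·1 + 0·0.5.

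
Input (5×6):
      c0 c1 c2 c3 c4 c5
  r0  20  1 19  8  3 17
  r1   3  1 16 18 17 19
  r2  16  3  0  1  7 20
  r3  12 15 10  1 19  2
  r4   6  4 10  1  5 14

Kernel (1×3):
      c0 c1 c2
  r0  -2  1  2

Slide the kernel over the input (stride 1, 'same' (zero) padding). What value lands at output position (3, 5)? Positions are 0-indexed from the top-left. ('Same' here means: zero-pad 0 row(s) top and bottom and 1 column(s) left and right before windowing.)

The receptive field on the zero-padded input at this output position is [19 2 0]. Elementwise product with the kernel and sum: 19·-2 + 2·1 + 0·2.

-36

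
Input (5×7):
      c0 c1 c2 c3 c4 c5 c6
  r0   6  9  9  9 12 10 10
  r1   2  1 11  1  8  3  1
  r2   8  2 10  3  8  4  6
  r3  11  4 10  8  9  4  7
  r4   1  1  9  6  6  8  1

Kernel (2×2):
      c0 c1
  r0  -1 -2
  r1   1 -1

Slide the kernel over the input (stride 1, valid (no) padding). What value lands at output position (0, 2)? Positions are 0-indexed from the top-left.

-17

The receptive field on the input at this output position is [9 9 / 11 1]. Elementwise product with the kernel and sum: 9·-1 + 9·-2 + 11·1 + 1·-1.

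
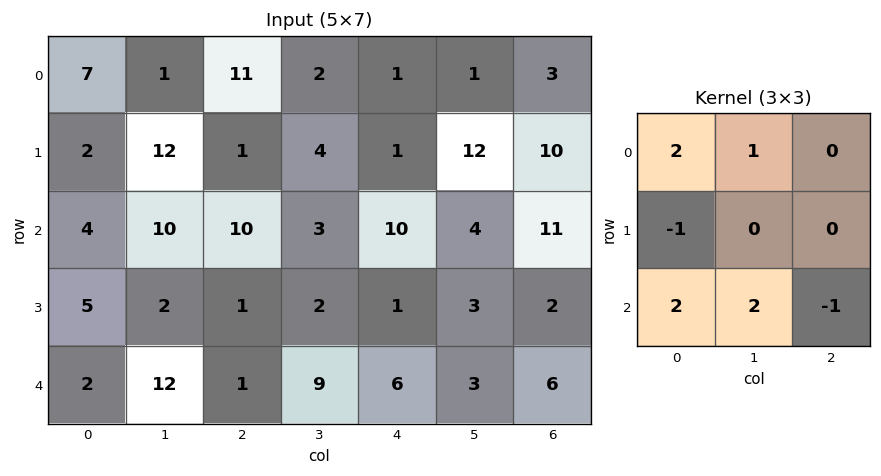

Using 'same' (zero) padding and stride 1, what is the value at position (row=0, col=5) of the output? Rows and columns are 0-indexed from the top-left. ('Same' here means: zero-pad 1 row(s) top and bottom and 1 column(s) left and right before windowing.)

15

The receptive field on the zero-padded input at this output position is [0 0 0 / 1 1 3 / 1 12 10]. Elementwise product with the kernel and sum: 0·2 + 0·1 + 1·-1 + 1·2 + 12·2 + 10·-1.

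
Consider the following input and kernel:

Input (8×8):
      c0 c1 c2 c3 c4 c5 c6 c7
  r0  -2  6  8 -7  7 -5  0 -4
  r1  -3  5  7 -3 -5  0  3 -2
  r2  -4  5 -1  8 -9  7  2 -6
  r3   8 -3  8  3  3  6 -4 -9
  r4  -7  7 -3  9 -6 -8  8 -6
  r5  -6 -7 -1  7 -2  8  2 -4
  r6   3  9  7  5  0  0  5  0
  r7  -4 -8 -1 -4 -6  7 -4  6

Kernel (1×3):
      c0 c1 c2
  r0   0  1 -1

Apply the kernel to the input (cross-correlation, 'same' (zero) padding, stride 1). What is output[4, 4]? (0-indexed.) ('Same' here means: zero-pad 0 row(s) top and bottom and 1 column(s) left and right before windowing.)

2

The receptive field on the zero-padded input at this output position is [9 -6 -8]. Elementwise product with the kernel and sum: -6·1 + -8·-1.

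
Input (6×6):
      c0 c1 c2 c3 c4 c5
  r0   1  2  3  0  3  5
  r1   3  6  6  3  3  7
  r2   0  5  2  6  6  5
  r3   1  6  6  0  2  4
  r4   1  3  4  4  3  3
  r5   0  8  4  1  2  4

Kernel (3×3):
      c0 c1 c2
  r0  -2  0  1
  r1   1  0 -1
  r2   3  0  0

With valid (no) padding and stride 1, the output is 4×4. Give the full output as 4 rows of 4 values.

Output[0,0]: The receptive field on the input at this output position is [1 2 3 / 3 6 6 / 0 5 2]. Elementwise product with the kernel and sum: 1·-2 + 3·1 + 3·1 + 6·-1 + 0·3.

-2 14 6 19
1 8 5 2
0 11 18 1
1 11 3 8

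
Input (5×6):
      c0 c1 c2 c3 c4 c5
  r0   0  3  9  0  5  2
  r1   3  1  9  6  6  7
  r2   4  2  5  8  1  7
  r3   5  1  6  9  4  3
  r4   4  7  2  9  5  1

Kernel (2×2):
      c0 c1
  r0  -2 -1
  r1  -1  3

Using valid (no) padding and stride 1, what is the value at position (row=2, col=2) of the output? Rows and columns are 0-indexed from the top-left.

3

The receptive field on the input at this output position is [5 8 / 6 9]. Elementwise product with the kernel and sum: 5·-2 + 8·-1 + 6·-1 + 9·3.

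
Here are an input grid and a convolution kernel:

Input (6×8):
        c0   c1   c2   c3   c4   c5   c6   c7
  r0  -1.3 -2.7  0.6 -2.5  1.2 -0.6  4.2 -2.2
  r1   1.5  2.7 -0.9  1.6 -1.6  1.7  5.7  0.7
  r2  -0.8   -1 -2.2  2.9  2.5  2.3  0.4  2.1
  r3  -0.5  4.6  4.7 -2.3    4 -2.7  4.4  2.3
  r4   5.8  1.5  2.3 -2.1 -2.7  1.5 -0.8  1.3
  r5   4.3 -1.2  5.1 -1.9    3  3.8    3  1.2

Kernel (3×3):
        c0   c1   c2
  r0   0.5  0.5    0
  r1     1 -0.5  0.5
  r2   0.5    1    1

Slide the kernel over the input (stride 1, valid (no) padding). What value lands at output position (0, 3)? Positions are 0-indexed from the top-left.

8.85

The receptive field on the input at this output position is [-2.5 1.2 -0.6 / 1.6 -1.6 1.7 / 2.9 2.5 2.3]. Elementwise product with the kernel and sum: -2.5·0.5 + 1.2·0.5 + 1.6·1 + -1.6·-0.5 + 1.7·0.5 + 2.9·0.5 + 2.5·1 + 2.3·1.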